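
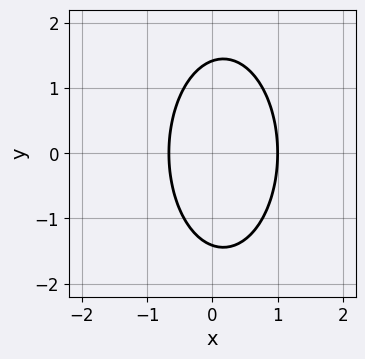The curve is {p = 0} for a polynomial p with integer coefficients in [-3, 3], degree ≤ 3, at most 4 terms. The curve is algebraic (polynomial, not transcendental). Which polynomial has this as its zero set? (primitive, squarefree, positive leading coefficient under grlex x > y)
3*x^2 + y^2 - x - 2

1. Degree: the shape is more complex than any degree-1 curve, so deg p = 2.
2. Symmetries: it's symmetric under y → −y, forcing even powers of y.
3. Reading off the gridlines: it crosses the x-axis at the gridline x = 1.
4. Fitting integer coefficients to these (and the overall shape) gives p.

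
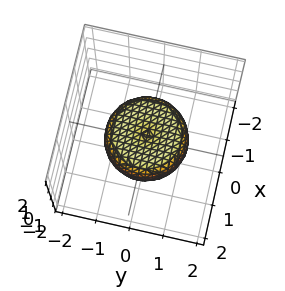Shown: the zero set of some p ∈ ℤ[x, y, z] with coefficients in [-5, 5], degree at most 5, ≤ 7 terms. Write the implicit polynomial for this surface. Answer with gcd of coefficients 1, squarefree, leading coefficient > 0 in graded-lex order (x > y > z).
2*x^4 + 4*x^2*y^2 + 2*y^4 - 2*x^2 - 2*y^2 + 3*z^2 - 1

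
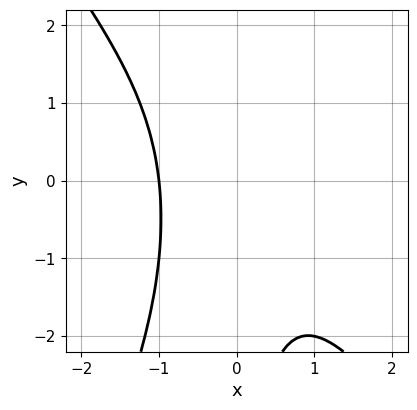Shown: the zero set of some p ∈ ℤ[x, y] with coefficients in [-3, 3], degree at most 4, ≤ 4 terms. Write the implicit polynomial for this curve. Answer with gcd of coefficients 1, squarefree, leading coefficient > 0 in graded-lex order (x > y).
3*x^3 + x^2*y - x*y^2 + 3

First, the degree is 3 — the shape is more complex than any degree-2 curve.
Then, against the integer gridlines: no y-intercept at any integer in the box; it crosses the x-axis at the gridline x = -1.
Finally, putting this together gives p.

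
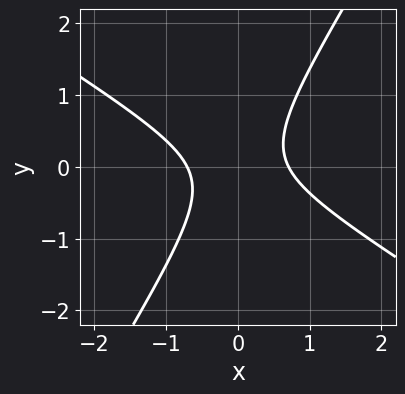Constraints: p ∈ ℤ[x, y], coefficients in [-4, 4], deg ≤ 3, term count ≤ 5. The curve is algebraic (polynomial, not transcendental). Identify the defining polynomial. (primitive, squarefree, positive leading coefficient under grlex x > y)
1. Degree: a generic line meets the curve in up to 2 points, so deg p = 2.
2. From the visible intercepts: no y-intercept at any integer in the box.
3. Solving for integer coefficients yields p as stated.

2*x^2 + 2*x*y - 2*y^2 - 1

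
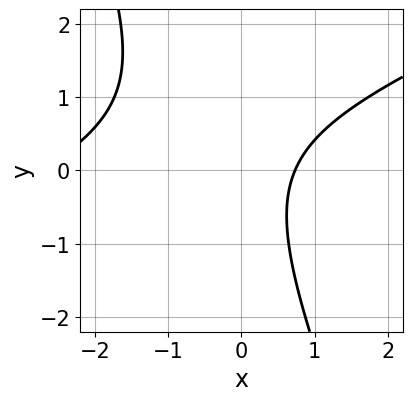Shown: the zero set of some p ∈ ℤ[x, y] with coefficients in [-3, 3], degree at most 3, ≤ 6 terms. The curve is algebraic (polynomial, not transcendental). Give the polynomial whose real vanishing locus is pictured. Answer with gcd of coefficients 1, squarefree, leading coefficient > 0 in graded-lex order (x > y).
First, the degree is 2 — the shape is more complex than any degree-1 curve.
Next, observable constraints: it misses every integer gridline on the y-axis.
Finally, assembling these constraints gives the stated polynomial.

x^2 - 2*x*y - y^2 + 2*x - 2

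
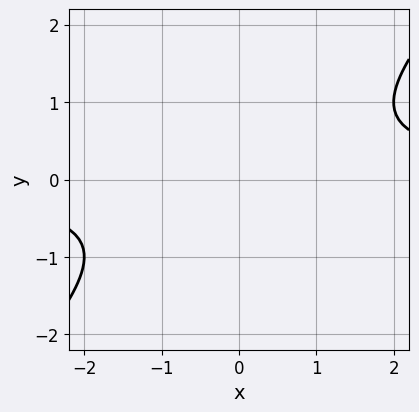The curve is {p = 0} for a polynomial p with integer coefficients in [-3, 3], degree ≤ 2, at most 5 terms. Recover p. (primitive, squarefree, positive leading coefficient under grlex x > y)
(a) Degree: a generic line meets the curve in up to 2 points, so deg p = 2.
(b) Observable constraints: it misses every integer gridline on the x-axis; it misses every integer gridline on the y-axis.
(c) Putting this together gives p.

x*y - y^2 - 1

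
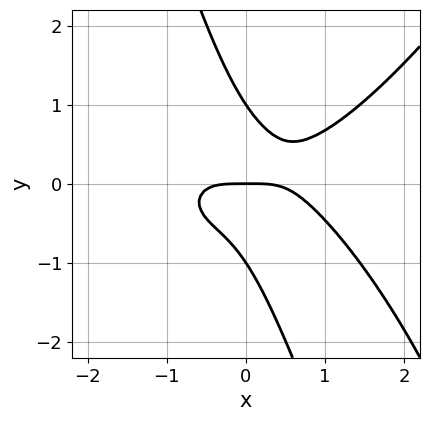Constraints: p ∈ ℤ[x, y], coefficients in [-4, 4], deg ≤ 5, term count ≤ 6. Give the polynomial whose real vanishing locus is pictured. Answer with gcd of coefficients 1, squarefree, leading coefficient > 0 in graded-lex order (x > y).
x^4 - 3*x*y^2 - y^3 + y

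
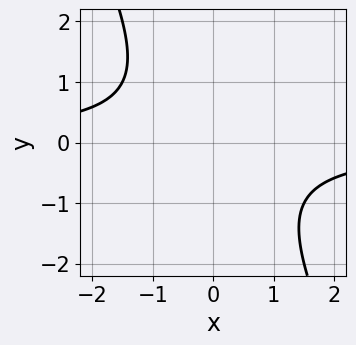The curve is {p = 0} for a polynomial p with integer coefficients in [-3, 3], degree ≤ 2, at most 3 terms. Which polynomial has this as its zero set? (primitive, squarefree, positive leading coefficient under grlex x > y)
First, degree: no degree-1 curve has this shape, so deg p = 2.
Next, reading off the gridlines: no y-intercept at any integer in the box; it misses every integer gridline on the x-axis.
Finally, fitting integer coefficients to these (and the overall shape) gives p.

2*x*y + y^2 + 2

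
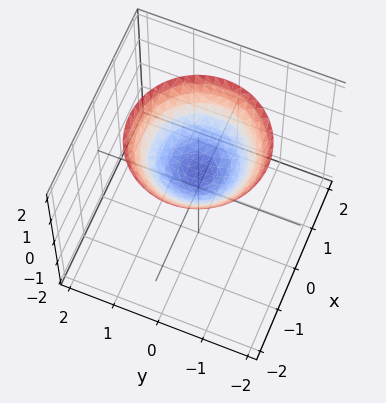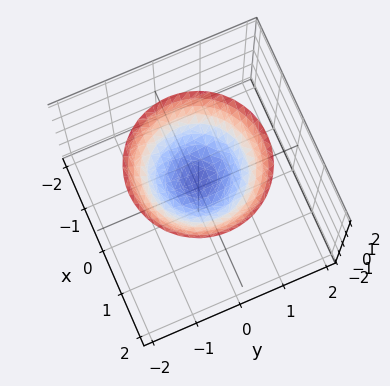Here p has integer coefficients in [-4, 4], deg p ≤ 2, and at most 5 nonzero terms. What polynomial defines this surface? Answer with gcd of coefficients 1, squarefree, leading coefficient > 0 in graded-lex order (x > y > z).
2*x^2 + 2*y^2 - 3*z + 2

deg p = 2.
By symmetry, every cross-section ⟂ z is a circle, so x, y appear only via x² + y².
Observable constraints: a circular section at z = 1 has radius between 0 and 1; the surface avoids every integer x-axis point in the box.
The integer polynomial consistent with all of this is the stated p.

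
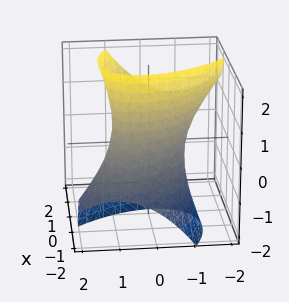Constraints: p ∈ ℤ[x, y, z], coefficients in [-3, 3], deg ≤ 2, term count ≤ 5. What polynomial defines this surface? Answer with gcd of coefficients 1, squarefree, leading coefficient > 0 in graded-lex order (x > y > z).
(a) deg p = 2.
(b) Reading off the gridlines: it misses every integer gridline on the z-axis; the y-axis gridline crossings are at y ∈ {-1, 1}; the x-axis gridline crossings are at x ∈ {-1, 1}.
(c) Solving for integer coefficients yields p as stated.

2*x^2 + 2*x*y - 3*x*z + 2*y^2 - 2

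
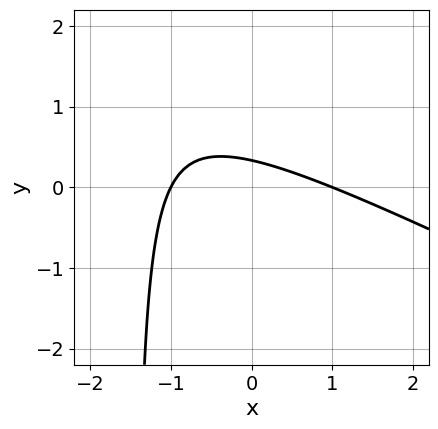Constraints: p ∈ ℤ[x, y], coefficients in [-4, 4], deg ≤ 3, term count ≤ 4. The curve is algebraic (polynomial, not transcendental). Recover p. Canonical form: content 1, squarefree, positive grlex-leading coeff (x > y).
x^2 + 2*x*y + 3*y - 1

Degree: no degree-1 curve has this shape, so deg p = 2.
Checking where it meets the axes: among the integer gridlines, it crosses the x-axis at x ∈ {-1, 1}.
Together with the visible shape, these determine p as stated.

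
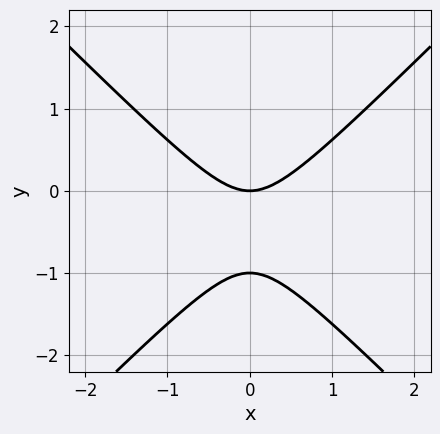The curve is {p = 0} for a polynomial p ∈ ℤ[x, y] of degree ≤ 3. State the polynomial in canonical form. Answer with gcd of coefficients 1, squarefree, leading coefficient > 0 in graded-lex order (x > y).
First, the degree is 2 — the shape is more complex than any degree-1 curve.
Then, symmetries: the x ↦ −x reflection is a symmetry, so x appears only in even powers.
Next, from the axis intercepts and sections: among the integer gridlines, it crosses the y-axis at y ∈ {-1, 0}; one x-axis crossing is at x = 0.
Finally, these observations pin down the coefficients.

x^2 - y^2 - y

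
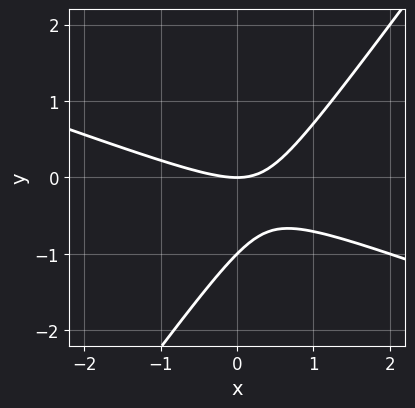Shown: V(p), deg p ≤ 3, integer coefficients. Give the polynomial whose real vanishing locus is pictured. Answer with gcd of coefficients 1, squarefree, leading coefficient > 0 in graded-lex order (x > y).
1. Degree: no degree-1 curve has this shape, so deg p = 2.
2. Checking where it meets the axes: the y-axis gridline crossings are at y ∈ {-1, 0}; it crosses the x-axis at the gridline x = 0.
3. Putting this together gives p.

x^2 + 2*x*y - 2*y^2 - 2*y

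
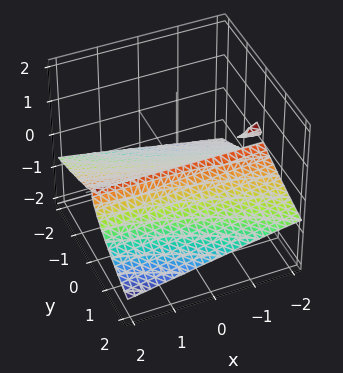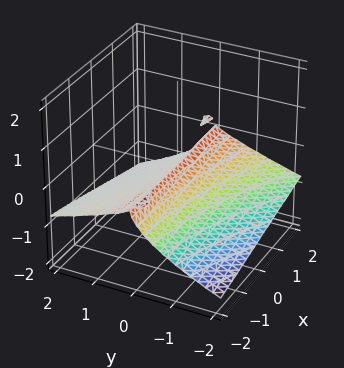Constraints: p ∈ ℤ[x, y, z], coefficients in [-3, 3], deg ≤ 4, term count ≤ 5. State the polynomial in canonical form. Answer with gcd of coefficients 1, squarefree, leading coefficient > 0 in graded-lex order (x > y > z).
The picture has 2 separate pieces. Treating them together as one polynomial.
The degree is 3 — no degree-2 surface has this shape.
From the visible intercepts: the visible x-axis segment lies entirely on the surface; it meets the z-axis at z = 0 (among the integer gridlines); one y-axis crossing is at y = 0.
Solving for integer coefficients yields p as stated.

x*y*z - 3*z^3 - y^2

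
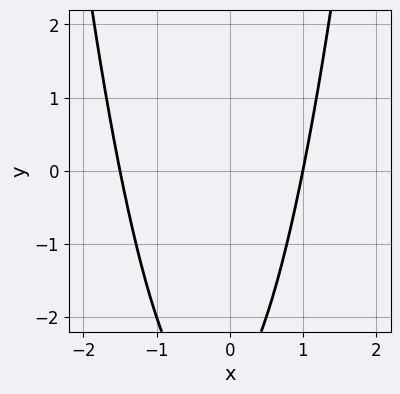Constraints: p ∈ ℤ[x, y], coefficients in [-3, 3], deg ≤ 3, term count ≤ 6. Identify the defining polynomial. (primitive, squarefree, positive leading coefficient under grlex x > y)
2*x^2 + x - y - 3

(a) Degree: no degree-1 curve has this shape, so deg p = 2.
(b) Reading off the gridlines: the curve avoids every integer y-axis point in the box; it meets the x-axis at x = 1 (among the integer gridlines).
(c) Fitting integer coefficients to these (and the overall shape) gives p.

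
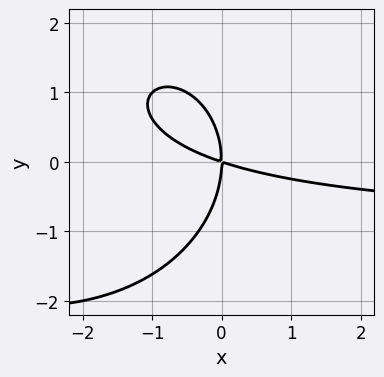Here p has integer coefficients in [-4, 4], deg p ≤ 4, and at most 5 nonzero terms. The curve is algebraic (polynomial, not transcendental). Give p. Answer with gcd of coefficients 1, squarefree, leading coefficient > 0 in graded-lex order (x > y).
x^2*y + y^3 + x^2 + 3*x*y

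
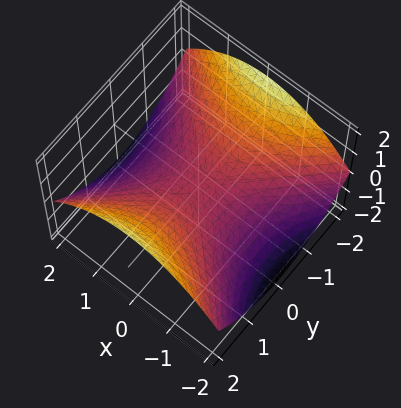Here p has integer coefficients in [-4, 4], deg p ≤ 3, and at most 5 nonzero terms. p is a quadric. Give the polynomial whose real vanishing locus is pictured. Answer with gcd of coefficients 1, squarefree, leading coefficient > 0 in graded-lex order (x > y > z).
x^2 - y^2 + 3*z

The degree is 2 — a saddle surface; a quadric.
Symmetries: it's symmetric under x → −x, forcing even powers of x; mirror symmetry y ↦ −y ⇒ only even powers of y.
From the axis intercepts and sections: it crosses the y-axis at the gridline y = 0; one x-axis crossing is at x = 0; it crosses the z-axis at the gridline z = 0.
The integer polynomial consistent with all of this is the stated p.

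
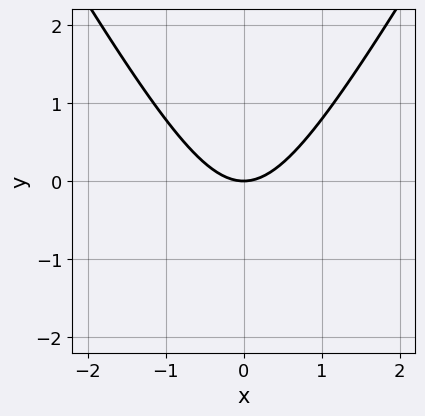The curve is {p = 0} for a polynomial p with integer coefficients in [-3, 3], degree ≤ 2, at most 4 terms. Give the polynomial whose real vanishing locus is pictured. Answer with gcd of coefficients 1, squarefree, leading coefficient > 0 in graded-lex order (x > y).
(a) deg p = 2. The shape is more complex than any degree-1 curve.
(b) Symmetries: the x ↦ −x reflection is a symmetry, so x appears only in even powers.
(c) From the visible intercepts: one y-axis crossing is at y = 0; it meets the x-axis at x = 0 (among the integer gridlines).
(d) The integer polynomial consistent with all of this is the stated p.

3*x^2 - y^2 - 3*y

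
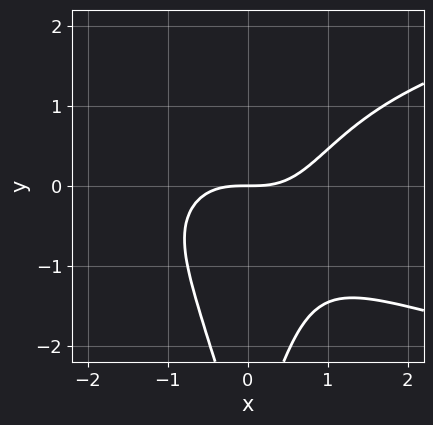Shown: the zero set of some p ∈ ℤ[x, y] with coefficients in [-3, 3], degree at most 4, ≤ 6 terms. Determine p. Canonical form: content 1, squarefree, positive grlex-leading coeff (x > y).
First, deg p = 4. No degree-3 curve has this shape.
Next, checking where it meets the axes: it meets the x-axis at x = 0 (among the integer gridlines); one y-axis crossing is at y = 0.
Finally, fitting integer coefficients to these (and the overall shape) gives p.

2*x^2*y^2 - 2*x^3 + y^2 + 3*y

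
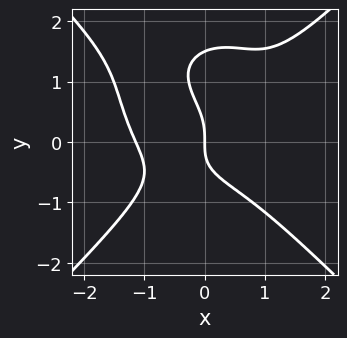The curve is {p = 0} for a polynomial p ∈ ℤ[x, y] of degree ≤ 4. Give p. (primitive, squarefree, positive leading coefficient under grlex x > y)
2*x^4 - 2*y^4 - 3*x^2*y + 3*y^3 + 3*x

(a) deg p = 4. The shape is more complex than any degree-3 curve.
(b) Checking where it meets the axes: it meets the x-axis at x = 0 (among the integer gridlines); it meets the y-axis at y = 0 (among the integer gridlines).
(c) Putting this together gives p.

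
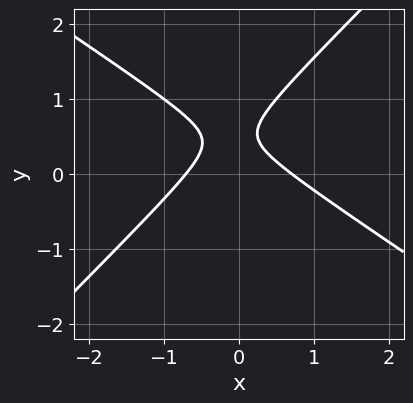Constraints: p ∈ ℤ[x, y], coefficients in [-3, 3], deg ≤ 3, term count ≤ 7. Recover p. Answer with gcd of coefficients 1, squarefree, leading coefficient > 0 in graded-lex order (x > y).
2*x^2 + x*y - 3*y^2 + 3*y - 1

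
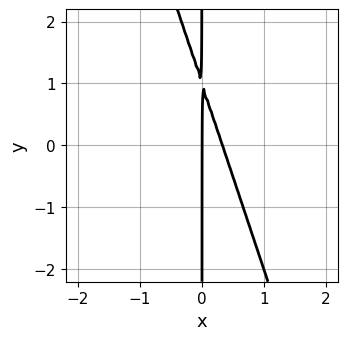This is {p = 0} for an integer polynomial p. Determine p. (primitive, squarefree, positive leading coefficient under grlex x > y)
deg p = 2.
Observable constraints: it meets the x-axis at x = 0 (among the integer gridlines); the visible y-axis segment lies entirely on the curve.
Fitting integer coefficients to these (and the overall shape) gives p.

3*x^2 + x*y - x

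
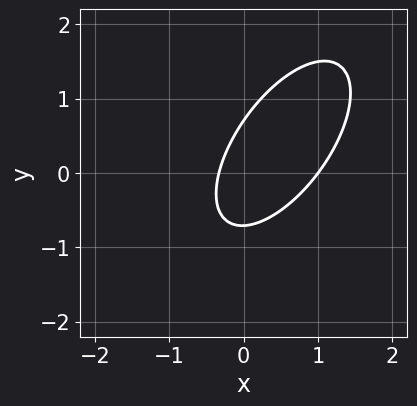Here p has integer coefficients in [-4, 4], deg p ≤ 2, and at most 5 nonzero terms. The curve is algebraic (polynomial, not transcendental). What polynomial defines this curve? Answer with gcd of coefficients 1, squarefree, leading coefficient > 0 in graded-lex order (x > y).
3*x^2 - 3*x*y + 2*y^2 - 2*x - 1

First, the degree is 2 — a generic line meets the curve in up to 2 points.
Then, observable constraints: it meets the x-axis at x = 1 (among the integer gridlines).
Finally, matching integer coefficients to the picture gives p.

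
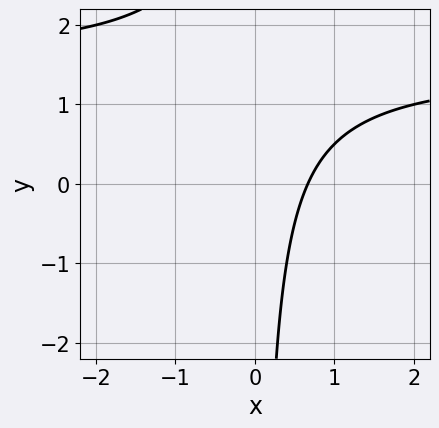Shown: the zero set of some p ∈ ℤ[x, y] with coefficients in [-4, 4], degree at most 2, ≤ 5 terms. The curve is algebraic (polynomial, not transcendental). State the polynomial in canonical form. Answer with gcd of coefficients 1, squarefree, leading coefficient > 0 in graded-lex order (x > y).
1. Degree: a generic line meets the curve in up to 2 points, so deg p = 2.
2. From the axis intercepts and sections: it misses every integer gridline on the y-axis.
3. Fitting integer coefficients to these (and the overall shape) gives p.

2*x*y - 3*x + 2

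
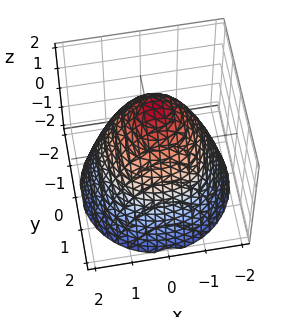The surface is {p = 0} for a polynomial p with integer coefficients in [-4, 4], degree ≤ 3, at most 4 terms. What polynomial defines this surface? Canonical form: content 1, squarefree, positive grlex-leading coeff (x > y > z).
First, deg p = 2. A generic line meets the surface in up to 2 points.
Then, by symmetry, the z-axis is an axis of rotation, so x and y enter only as x² + y².
Then, observable constraints: a circular section at z = 0 has radius between 1 and 2; it crosses the z-axis at the gridline z = 2.
Finally, together with the visible shape, these determine p as stated.

x^2 + y^2 + z - 2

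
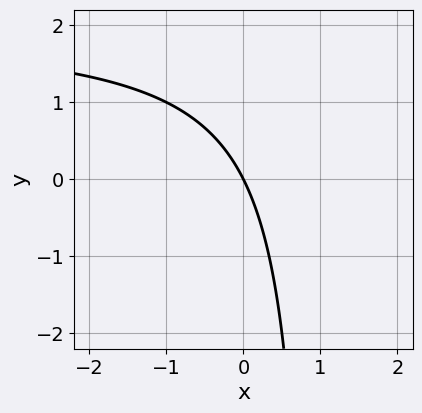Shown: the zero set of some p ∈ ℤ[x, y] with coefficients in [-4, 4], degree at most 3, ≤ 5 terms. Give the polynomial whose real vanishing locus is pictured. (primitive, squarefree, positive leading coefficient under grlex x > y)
The degree is 2 — no degree-1 curve has this shape.
Observable constraints: it meets the y-axis at y = 0 (among the integer gridlines); it meets the x-axis at x = 0 (among the integer gridlines).
Solving for integer coefficients yields p as stated.

x*y - 2*x - y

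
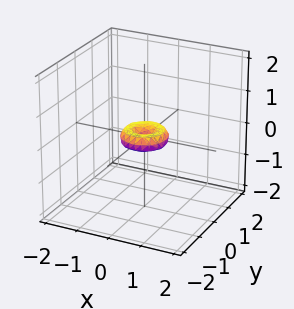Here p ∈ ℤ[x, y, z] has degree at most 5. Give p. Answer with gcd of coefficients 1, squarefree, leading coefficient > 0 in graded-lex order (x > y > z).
2*x^4 + 4*x^2*y^2 + 2*y^4 - x^2 - y^2 + 2*z^2

(a) Degree: a generic line meets the surface in up to 4 points, so deg p = 4.
(b) Symmetries: every cross-section ⟂ z is a circle, so x, y appear only via x² + y².
(c) Observable constraints: it crosses the x-axis at the gridline x = 0; it crosses the y-axis at the gridline y = 0; it crosses the z-axis at the gridline z = 0.
(d) Assembling these constraints gives the stated polynomial.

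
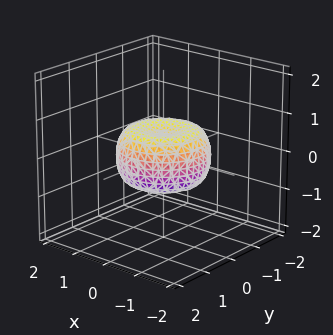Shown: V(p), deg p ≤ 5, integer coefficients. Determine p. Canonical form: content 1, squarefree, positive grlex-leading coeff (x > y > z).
2*x^4 + 4*x^2*y^2 + 2*y^4 - 2*x^2 - 2*y^2 + 3*z^2 - 1

First, the degree is 4 — the shape is more complex than any degree-3 surface.
Then, symmetries: rotational symmetry about the z-axis ⇒ p depends on x, y only through x² + y².
Then, observable constraints: a circular section at z = 0 has radius between 1 and 2.
Finally, putting this together gives p.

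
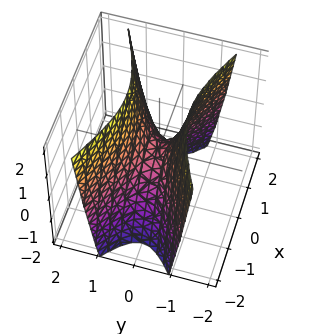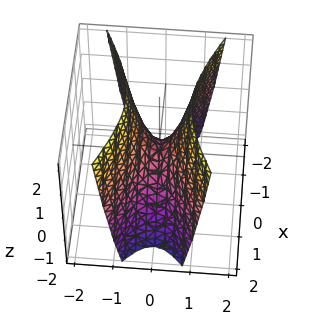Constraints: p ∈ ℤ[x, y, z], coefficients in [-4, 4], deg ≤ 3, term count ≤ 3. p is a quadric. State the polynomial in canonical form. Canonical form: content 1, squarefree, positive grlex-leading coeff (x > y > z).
x^2 - 3*y^2 + z

(a) The degree is 2 — a saddle surface; a quadric.
(b) Symmetries: mirror symmetry y ↦ −y ⇒ only even powers of y; mirror symmetry x ↦ −x ⇒ only even powers of x.
(c) Checking where it meets the axes: it crosses the x-axis at the gridline x = 0; it crosses the y-axis at the gridline y = 0; one z-axis crossing is at z = 0.
(d) Fitting integer coefficients to these (and the overall shape) gives p.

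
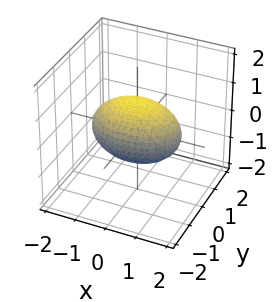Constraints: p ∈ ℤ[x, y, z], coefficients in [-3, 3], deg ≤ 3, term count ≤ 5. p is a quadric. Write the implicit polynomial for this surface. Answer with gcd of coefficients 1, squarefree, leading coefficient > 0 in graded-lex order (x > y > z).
Degree: bounded and convex; a quadric, so deg p = 2.
Symmetries: the y ↦ −y reflection is a symmetry, so y appears only in even powers; the z ↦ −z reflection is a symmetry, so z appears only in even powers; mirror symmetry x ↦ −x ⇒ only even powers of x.
Reading off the gridlines: the z-axis gridline crossings are at z ∈ {-1, 1}; among the integer gridlines, it crosses the y-axis at y ∈ {-1, 1}.
Together with the visible shape, these determine p as stated.

x^2 + 2*y^2 + 2*z^2 - 2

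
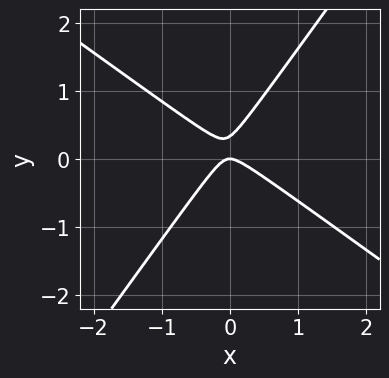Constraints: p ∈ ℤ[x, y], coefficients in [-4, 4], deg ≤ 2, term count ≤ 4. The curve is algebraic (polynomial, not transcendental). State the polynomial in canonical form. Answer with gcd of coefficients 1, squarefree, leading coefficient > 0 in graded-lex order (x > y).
(a) Degree: no degree-1 curve has this shape, so deg p = 2.
(b) Reading off the gridlines: it meets the x-axis at x = 0 (among the integer gridlines); one y-axis crossing is at y = 0.
(c) These observations pin down the coefficients.

3*x^2 + 2*x*y - 3*y^2 + y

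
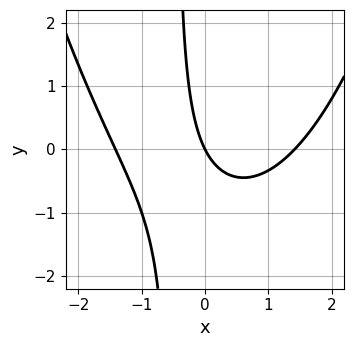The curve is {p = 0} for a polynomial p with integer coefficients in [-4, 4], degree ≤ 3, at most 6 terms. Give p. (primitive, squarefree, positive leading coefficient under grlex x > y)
1. Degree: the shape is more complex than any degree-2 curve, so deg p = 3.
2. From the axis intercepts and sections: it crosses the y-axis at the gridline y = 0; one x-axis crossing is at x = 0.
3. Fitting integer coefficients to these (and the overall shape) gives p.

x^3 - 2*x*y - 2*x - y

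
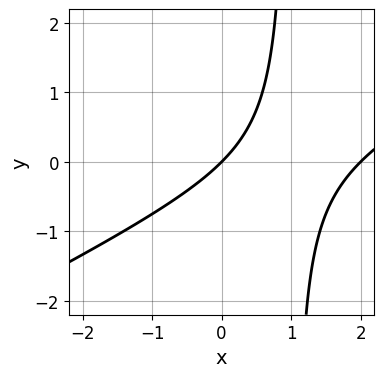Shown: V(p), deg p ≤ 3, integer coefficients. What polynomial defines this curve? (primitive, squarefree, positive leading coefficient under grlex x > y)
(a) deg p = 2.
(b) Against the integer gridlines: it crosses the y-axis at the gridline y = 0; the x-axis gridline crossings are at x ∈ {0, 2}.
(c) Together with the visible shape, these determine p as stated.

x^2 - 2*x*y - 2*x + 2*y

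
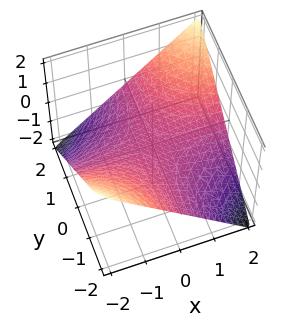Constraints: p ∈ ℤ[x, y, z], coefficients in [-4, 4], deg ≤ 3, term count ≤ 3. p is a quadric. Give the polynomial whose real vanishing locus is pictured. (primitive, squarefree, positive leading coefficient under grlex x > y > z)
x*y - 2*z

(a) Degree: a saddle surface; a quadric, so deg p = 2.
(b) Observable constraints: every point of the y-axis in the box is on the surface; every point of the x-axis in the box is on the surface; it meets the z-axis at z = 0 (among the integer gridlines).
(c) Putting this together gives p.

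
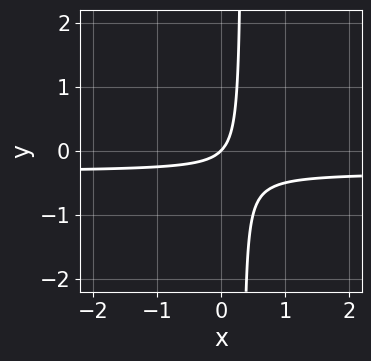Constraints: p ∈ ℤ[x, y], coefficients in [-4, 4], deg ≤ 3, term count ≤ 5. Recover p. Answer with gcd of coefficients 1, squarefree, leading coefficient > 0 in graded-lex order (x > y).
3*x*y + x - y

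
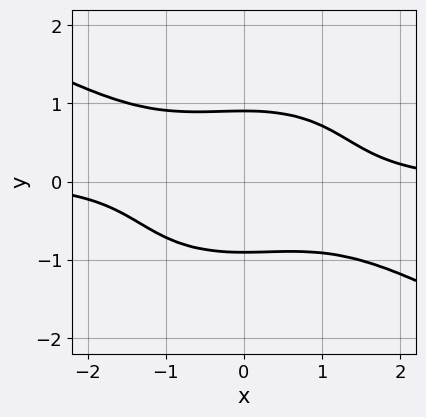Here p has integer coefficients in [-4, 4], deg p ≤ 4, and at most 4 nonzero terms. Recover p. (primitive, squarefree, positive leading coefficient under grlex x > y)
x^3*y + x^2*y^2 + 3*y^4 - 2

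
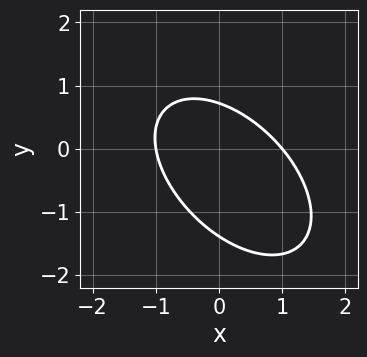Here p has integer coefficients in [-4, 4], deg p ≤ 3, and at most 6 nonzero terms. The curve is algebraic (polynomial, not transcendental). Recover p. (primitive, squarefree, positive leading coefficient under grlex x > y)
3*x^2 + 3*x*y + 3*y^2 + 2*y - 3

deg p = 2. A generic line meets the curve in up to 2 points.
From the visible intercepts: the x-axis gridline crossings are at x ∈ {-1, 1}.
Putting this together gives p.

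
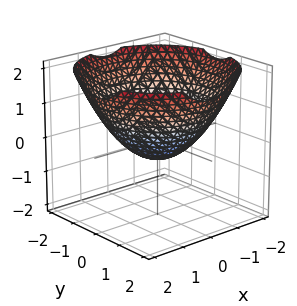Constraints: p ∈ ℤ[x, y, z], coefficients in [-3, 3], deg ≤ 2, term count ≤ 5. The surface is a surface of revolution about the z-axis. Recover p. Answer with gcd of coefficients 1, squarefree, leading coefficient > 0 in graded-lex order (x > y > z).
x^2 + y^2 - 2*z - 1

1. deg p = 2. A generic line meets the surface in up to 2 points.
2. Symmetry: every cross-section ⟂ z is a circle, so x, y appear only via x² + y².
3. From the visible intercepts: the x-axis gridline crossings are at x ∈ {-1, 1}; a circular section at z = 1 has radius between 1 and 2; among the integer gridlines, it crosses the y-axis at y ∈ {-1, 1}.
4. These observations pin down the coefficients.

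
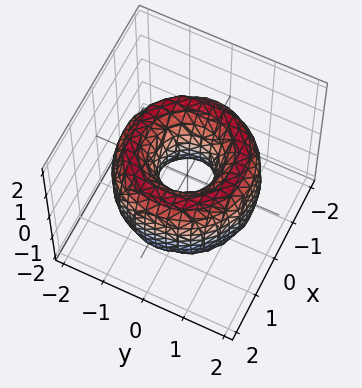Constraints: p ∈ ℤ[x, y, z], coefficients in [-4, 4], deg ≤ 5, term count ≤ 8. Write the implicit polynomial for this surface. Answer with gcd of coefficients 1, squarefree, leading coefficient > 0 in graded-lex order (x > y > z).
x^4 + 2*x^2*y^2 + y^4 - 3*x^2 - 3*y^2 + z^2 + 1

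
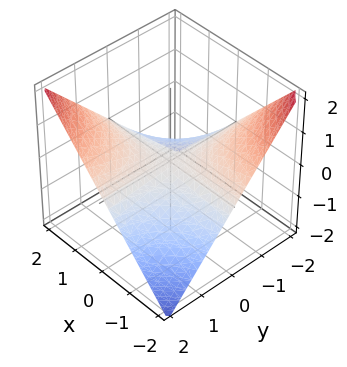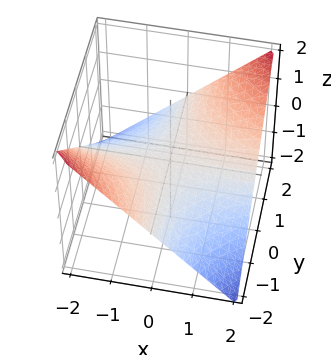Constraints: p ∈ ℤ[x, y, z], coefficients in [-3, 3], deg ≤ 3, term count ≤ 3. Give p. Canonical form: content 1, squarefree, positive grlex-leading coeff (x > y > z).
Degree: a saddle surface; a quadric, so deg p = 2.
Observable constraints: it meets the z-axis at z = 0 (among the integer gridlines); every point of the y-axis in the box is on the surface.
Matching integer coefficients to the picture gives p.

x*y - 2*z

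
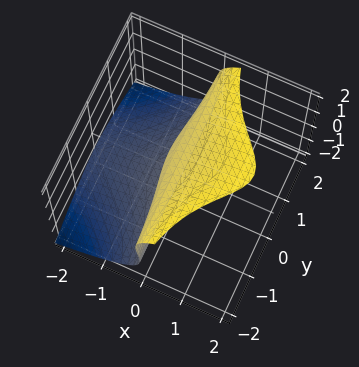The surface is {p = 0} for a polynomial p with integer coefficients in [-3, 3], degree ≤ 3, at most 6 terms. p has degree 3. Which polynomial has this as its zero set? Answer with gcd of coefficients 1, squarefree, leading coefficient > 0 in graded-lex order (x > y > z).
First, degree: the shape is more complex than any degree-2 surface, so deg p = 3.
Then, from the axis intercepts and sections: it crosses the z-axis at the gridline z = 0; it crosses the x-axis at the gridline x = 0.
Finally, putting this together gives p. Check: (0, 2, 0) on the y-axis lies on the surface, and p(0, 2, 0) = 0. ✓

2*x*y^2 - 2*z^3 + 3*z^2 + 3*x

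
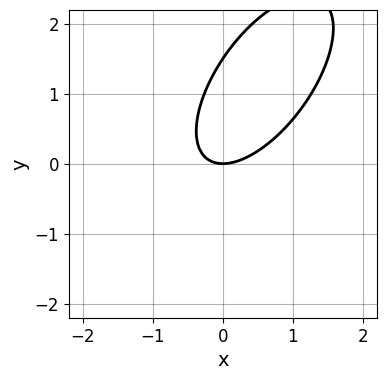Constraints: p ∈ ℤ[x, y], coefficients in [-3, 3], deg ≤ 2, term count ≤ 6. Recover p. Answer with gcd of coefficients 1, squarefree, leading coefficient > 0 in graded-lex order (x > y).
3*x^2 - 3*x*y + 2*y^2 - 3*y

First, deg p = 2.
Then, against the integer gridlines: it crosses the y-axis at the gridline y = 0; it meets the x-axis at x = 0 (among the integer gridlines).
Finally, the integer polynomial consistent with all of this is the stated p.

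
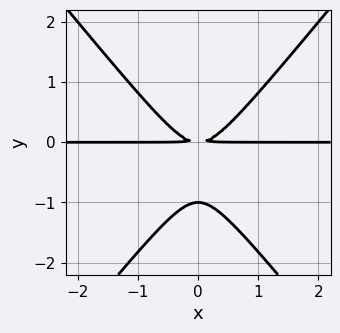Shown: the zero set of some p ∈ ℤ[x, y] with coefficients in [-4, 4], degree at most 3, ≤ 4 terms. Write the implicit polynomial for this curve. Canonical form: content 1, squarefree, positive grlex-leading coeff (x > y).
3*x^2*y - 2*y^3 - 2*y^2

1. The degree is 3 — a generic line meets the curve in up to 3 points.
2. Symmetries: mirror symmetry x ↦ −x ⇒ only even powers of x.
3. From the axis intercepts and sections: one y-axis crossing is at y = -1; every point of the x-axis in the box is on the curve.
4. Together with the visible shape, these determine p as stated.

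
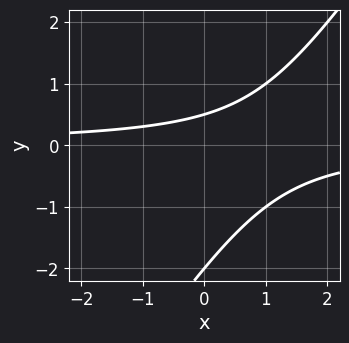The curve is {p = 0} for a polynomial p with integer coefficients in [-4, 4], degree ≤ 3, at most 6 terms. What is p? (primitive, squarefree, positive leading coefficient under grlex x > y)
(a) deg p = 2.
(b) Against the integer gridlines: it misses every integer gridline on the x-axis; one y-axis crossing is at y = -2.
(c) Assembling these constraints gives the stated polynomial.

3*x*y - 2*y^2 - 3*y + 2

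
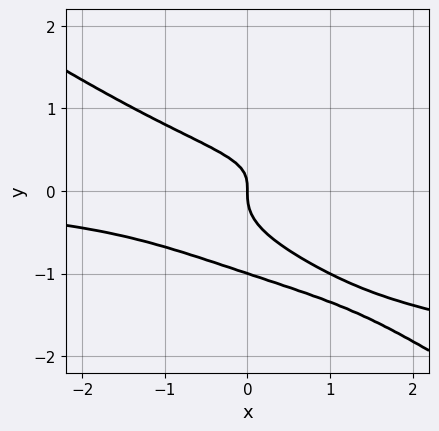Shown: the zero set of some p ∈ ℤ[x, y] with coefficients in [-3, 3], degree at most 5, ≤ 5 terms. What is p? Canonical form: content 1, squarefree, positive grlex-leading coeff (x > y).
2*x*y^3 + 3*y^4 - x^2*y + 3*y^3 + x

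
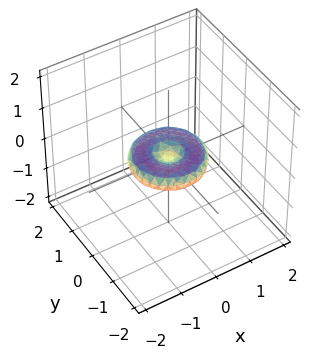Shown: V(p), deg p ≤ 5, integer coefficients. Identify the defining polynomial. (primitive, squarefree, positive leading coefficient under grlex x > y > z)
x^4 + 2*x^2*y^2 + y^4 - x^2 - y^2 + 3*z^2

(a) The degree is 4 — a generic line meets the surface in up to 4 points.
(b) By symmetry, the z-axis is an axis of rotation, so x and y enter only as x² + y².
(c) Checking where it meets the axes: a circular section at z = 0 has radius exactly 1; it crosses the z-axis at the gridline z = 0; the y-axis gridline crossings are at y ∈ {-1, 0, 1}; among the integer gridlines, it crosses the x-axis at x ∈ {-1, 0, 1}.
(d) Putting this together gives p.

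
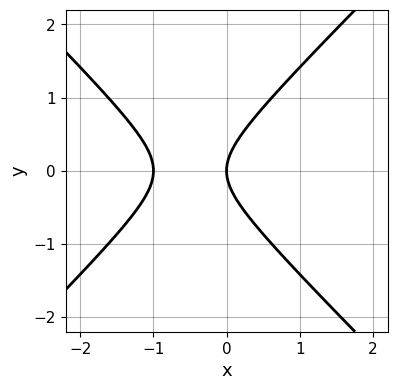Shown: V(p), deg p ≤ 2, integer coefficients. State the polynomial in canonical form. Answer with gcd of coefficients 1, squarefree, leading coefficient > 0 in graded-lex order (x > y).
x^2 - y^2 + x

(a) Degree: a generic line meets the curve in up to 2 points, so deg p = 2.
(b) Symmetries: it's symmetric under y → −y, forcing even powers of y.
(c) Against the integer gridlines: the x-axis gridline crossings are at x ∈ {-1, 0}; it meets the y-axis at y = 0 (among the integer gridlines).
(d) Matching integer coefficients to the picture gives p.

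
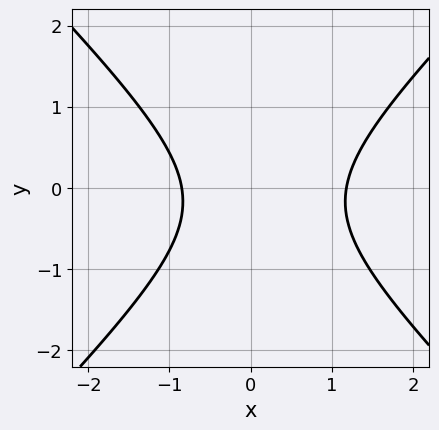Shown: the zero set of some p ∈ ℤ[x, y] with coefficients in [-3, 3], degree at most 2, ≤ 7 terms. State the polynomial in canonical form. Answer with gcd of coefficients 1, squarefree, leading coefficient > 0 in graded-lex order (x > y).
1. Degree: the shape is more complex than any degree-1 curve, so deg p = 2.
2. From the axis intercepts and sections: no y-intercept at any integer in the box.
3. Assembling these constraints gives the stated polynomial.

3*x^2 - 3*y^2 - x - y - 3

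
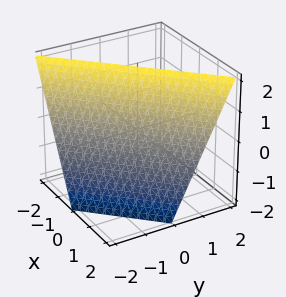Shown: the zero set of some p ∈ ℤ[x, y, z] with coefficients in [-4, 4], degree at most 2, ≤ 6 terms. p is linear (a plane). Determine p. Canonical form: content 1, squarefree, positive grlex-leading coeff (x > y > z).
(a) The degree is 1 — every cross-section is a straight line — this is a plane.
(b) From the axis intercepts and sections: it meets the y-axis at y = -1 (among the integer gridlines); it crosses the x-axis at the gridline x = 1; it meets the z-axis at z = 2 (among the integer gridlines).
(c) The integer polynomial consistent with all of this is the stated p.

2*x - 2*y + z - 2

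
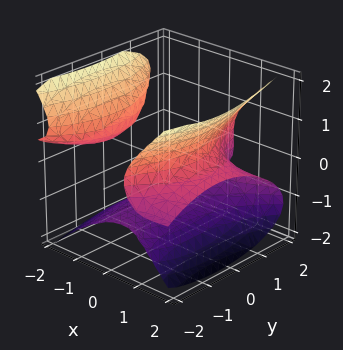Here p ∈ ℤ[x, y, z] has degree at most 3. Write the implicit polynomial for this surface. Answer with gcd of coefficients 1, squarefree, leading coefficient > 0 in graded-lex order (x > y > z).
3*x^2*z + x*y^2 - 3*z^3 + x*y - 2

1. I count 2 distinct pieces. Treating them together as one polynomial.
2. The degree is 3 — a generic line meets the surface in up to 3 points.
3. Observable constraints: the surface avoids every integer x-axis point in the box; no y-intercept at any integer in the box.
4. Fitting integer coefficients to these (and the overall shape) gives p.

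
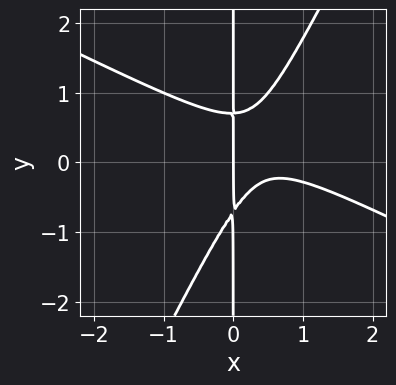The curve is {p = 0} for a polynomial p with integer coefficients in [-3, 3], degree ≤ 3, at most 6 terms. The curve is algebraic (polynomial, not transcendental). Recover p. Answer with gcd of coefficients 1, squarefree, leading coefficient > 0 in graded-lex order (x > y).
2*x^3 + 3*x^2*y - 2*x*y^2 - 2*x^2 + x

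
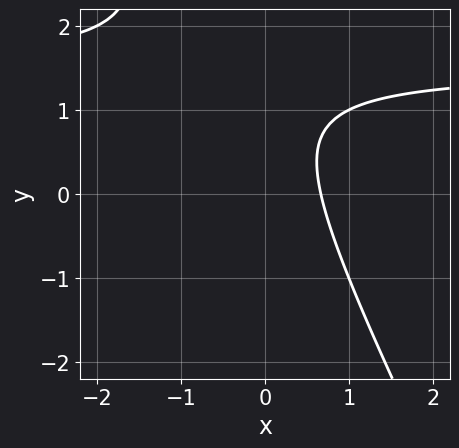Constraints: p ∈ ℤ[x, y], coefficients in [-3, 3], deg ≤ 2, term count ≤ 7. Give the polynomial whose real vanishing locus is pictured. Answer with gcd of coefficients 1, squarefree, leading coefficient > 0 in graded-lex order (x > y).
1. Degree: no degree-1 curve has this shape, so deg p = 2.
2. From the visible intercepts: it misses every integer gridline on the y-axis.
3. Assembling these constraints gives the stated polynomial.

2*x*y + y^2 - 3*x - 2*y + 2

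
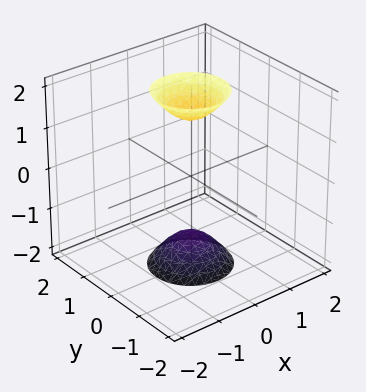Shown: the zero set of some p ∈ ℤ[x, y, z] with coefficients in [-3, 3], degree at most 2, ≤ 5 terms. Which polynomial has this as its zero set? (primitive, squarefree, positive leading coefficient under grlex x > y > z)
1. There are 2 components. They look like related sheets of one shape, so recover p as a whole.
2. The degree is 2 — no degree-1 surface has this shape.
3. Symmetries: rotational symmetry about the z-axis ⇒ p depends on x, y only through x² + y².
4. From the visible intercepts: a circular section at z = 2 has radius between 0 and 1; it misses every integer gridline on the x-axis; the surface avoids every integer y-axis point in the box.
5. Solving for integer coefficients yields p as stated.

3*x^2 + 3*y^2 - z^2 + 2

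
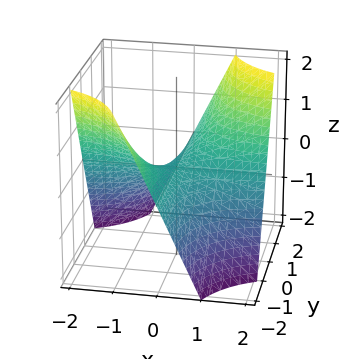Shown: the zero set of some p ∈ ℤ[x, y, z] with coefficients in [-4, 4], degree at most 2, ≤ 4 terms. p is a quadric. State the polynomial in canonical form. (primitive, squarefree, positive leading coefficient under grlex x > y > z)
x*y - z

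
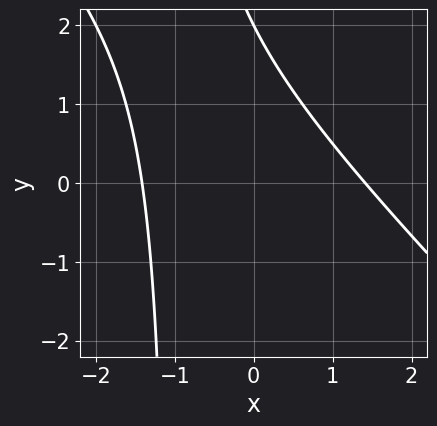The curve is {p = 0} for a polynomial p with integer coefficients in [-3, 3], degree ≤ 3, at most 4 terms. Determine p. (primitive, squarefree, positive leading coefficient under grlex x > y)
Degree: the shape is more complex than any degree-1 curve, so deg p = 2.
Against the integer gridlines: one y-axis crossing is at y = 2.
Putting this together gives p.

x^2 + x*y + y - 2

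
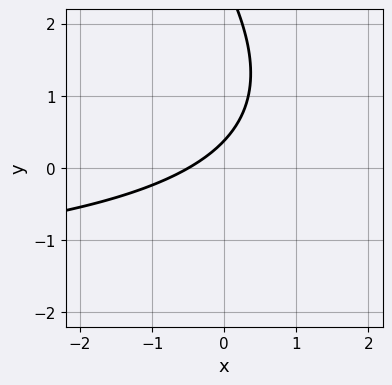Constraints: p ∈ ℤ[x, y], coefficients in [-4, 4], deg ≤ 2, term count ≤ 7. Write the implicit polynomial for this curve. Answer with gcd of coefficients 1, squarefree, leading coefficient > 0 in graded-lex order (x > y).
1. deg p = 2. No degree-1 curve has this shape.
2. Solving for integer coefficients yields p as stated.

x*y + y^2 + 2*x - 3*y + 1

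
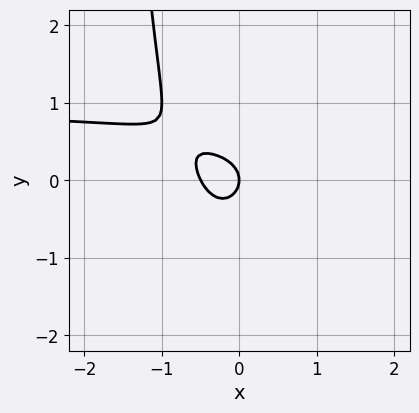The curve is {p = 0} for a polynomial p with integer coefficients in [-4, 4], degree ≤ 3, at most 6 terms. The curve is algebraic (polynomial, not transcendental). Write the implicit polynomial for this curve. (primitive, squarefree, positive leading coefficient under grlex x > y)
2*x^2*y - x*y^2 - 2*x^2 - 2*y^2 - x

First, the degree is 3 — the shape is more complex than any degree-2 curve.
Then, from the axis intercepts and sections: one x-axis crossing is at x = 0; it crosses the y-axis at the gridline y = 0.
Finally, putting this together gives p.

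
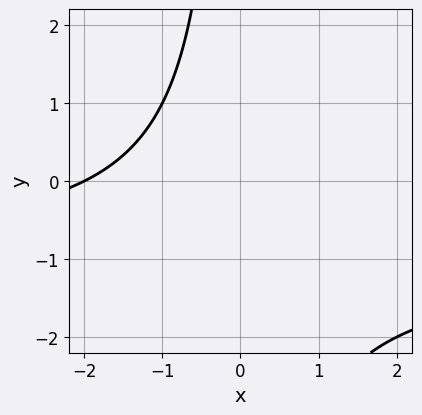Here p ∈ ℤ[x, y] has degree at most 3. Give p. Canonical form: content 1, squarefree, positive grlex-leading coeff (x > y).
deg p = 2. A generic line meets the curve in up to 2 points.
Checking where it meets the axes: one x-axis crossing is at x = -2; the curve avoids every integer y-axis point in the box.
The integer polynomial consistent with all of this is the stated p.

x*y + x + 2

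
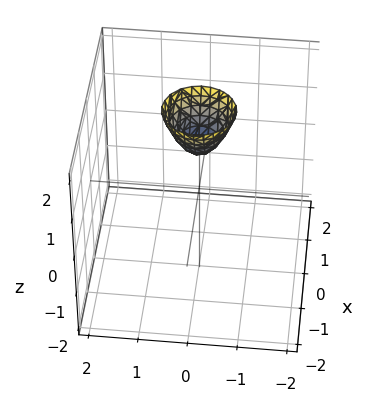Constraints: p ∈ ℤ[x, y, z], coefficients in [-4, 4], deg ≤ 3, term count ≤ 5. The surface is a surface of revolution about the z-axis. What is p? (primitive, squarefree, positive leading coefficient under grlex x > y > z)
1. The degree is 2 — no degree-1 surface has this shape.
2. Symmetries: the surface is invariant under rotation about z: p = q(x² + y², z).
3. From the visible intercepts: the surface avoids every integer x-axis point in the box; it misses every integer gridline on the y-axis; one z-axis crossing is at z = 1; a circular section at z = 2 has radius between 0 and 1.
4. Solving for integer coefficients yields p as stated.

2*x^2 + 2*y^2 - z + 1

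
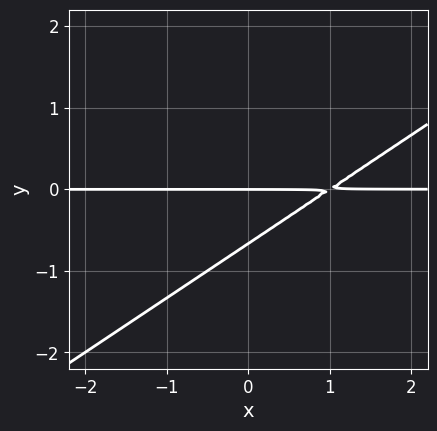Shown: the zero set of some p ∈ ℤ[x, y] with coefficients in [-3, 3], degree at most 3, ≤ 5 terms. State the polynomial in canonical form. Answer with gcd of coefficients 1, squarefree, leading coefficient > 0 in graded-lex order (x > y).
(a) deg p = 2. The shape is more complex than any degree-1 curve.
(b) Observable constraints: the visible x-axis segment lies entirely on the curve; it crosses the y-axis at the gridline y = 0.
(c) These observations pin down the coefficients.

2*x*y - 3*y^2 - 2*y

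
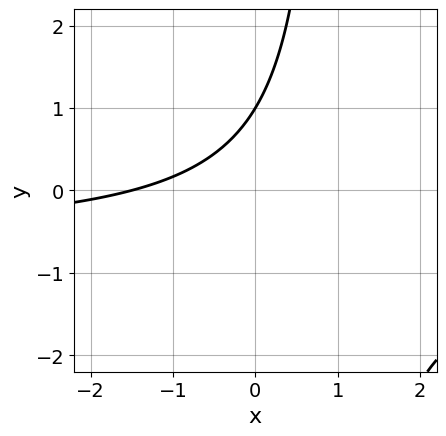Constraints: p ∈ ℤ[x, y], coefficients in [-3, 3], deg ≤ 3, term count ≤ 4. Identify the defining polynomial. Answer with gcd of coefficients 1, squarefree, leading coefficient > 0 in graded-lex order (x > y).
3*x*y + 2*x - 3*y + 3

(a) deg p = 2.
(b) From the visible intercepts: it crosses the y-axis at the gridline y = 1.
(c) Together with the visible shape, these determine p as stated.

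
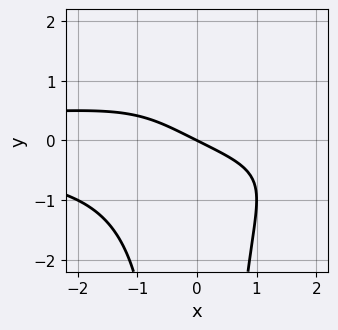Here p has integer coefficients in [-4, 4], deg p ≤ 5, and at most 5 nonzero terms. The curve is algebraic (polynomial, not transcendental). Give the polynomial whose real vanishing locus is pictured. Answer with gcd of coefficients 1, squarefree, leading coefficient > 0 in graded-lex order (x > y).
(a) Degree: no degree-3 curve has this shape, so deg p = 4.
(b) From the visible intercepts: it crosses the x-axis at the gridline x = 0; it meets the y-axis at y = 0 (among the integer gridlines).
(c) Together with the visible shape, these determine p as stated.

x^2*y^2 + x + 2*y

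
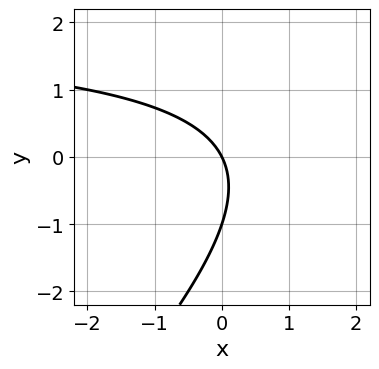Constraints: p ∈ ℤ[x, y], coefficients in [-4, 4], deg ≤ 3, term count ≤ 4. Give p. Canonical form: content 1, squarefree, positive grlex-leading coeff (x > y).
x*y - y^2 - 2*x - y

First, deg p = 2.
Then, from the visible intercepts: among the integer gridlines, it crosses the y-axis at y ∈ {-1, 0}; it meets the x-axis at x = 0 (among the integer gridlines).
Finally, the integer polynomial consistent with all of this is the stated p.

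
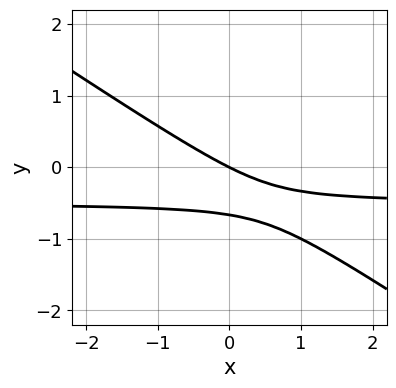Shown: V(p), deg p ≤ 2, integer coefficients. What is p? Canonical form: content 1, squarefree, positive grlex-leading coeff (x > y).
2*x*y + 3*y^2 + x + 2*y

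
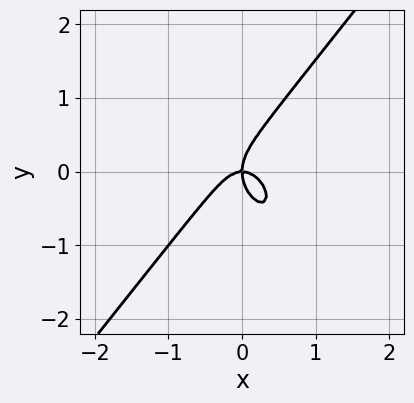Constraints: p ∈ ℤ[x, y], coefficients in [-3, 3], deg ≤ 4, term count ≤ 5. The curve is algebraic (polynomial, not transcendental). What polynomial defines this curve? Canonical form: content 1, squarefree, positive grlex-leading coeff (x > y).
2*x^3 - y^3 + x*y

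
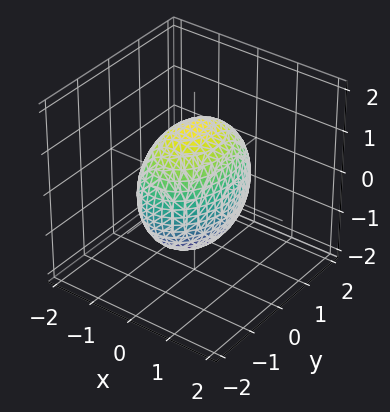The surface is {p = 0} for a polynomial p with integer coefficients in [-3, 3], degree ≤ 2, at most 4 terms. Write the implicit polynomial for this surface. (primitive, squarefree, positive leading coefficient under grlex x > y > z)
2*x^2 + y^2 + z^2 - 2

Degree: a closed, bounded, convex surface; a quadric, so deg p = 2.
Symmetries: the x ↦ −x reflection is a symmetry, so x appears only in even powers; it's symmetric under z → −z, forcing even powers of z; it's symmetric under y → −y, forcing even powers of y.
From the visible intercepts: the x-axis gridline crossings are at x ∈ {-1, 1}.
Together with the visible shape, these determine p as stated.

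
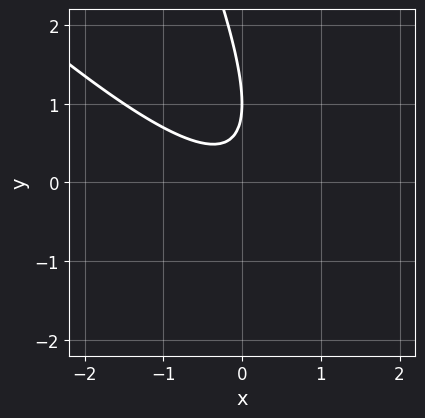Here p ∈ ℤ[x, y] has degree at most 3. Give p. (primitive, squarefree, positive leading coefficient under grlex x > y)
(a) The degree is 2 — no degree-1 curve has this shape.
(b) From the axis intercepts and sections: the curve avoids every integer x-axis point in the box; it crosses the y-axis at the gridline y = 1.
(c) The integer polynomial consistent with all of this is the stated p.

2*x^2 + 3*x*y + y^2 - 2*y + 1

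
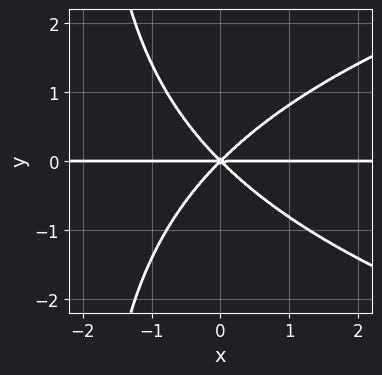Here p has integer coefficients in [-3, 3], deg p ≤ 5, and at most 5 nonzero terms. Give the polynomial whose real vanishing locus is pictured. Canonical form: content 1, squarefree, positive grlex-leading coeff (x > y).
x*y^3 - 2*x^2*y + 2*y^3

(a) deg p = 4. No degree-3 curve has this shape.
(b) From the visible intercepts: it meets the y-axis at y = 0 (among the integer gridlines); every point of the x-axis in the box is on the curve.
(c) Fitting integer coefficients to these (and the overall shape) gives p.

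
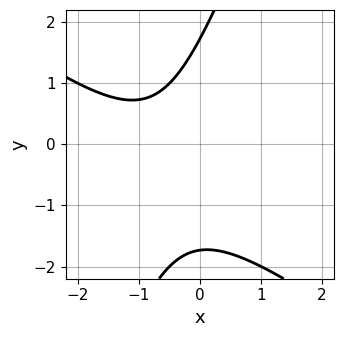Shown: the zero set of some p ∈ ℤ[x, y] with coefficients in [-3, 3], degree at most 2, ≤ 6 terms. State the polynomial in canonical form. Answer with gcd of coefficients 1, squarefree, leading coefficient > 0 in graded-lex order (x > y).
2*x^2 + 2*x*y - y^2 + 3*x + 3

(a) deg p = 2.
(b) Observable constraints: no x-intercept at any integer in the box.
(c) Together with the visible shape, these determine p as stated.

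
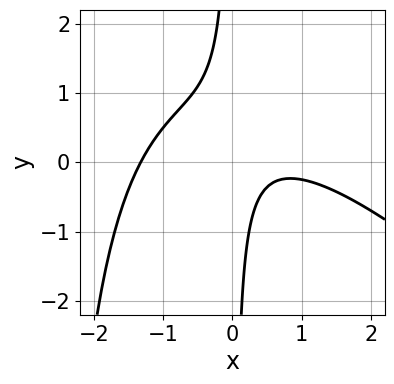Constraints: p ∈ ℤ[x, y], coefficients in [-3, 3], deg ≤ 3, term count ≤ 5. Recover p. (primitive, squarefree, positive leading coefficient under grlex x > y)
x^3 + x^2*y + 3*x*y - x + 1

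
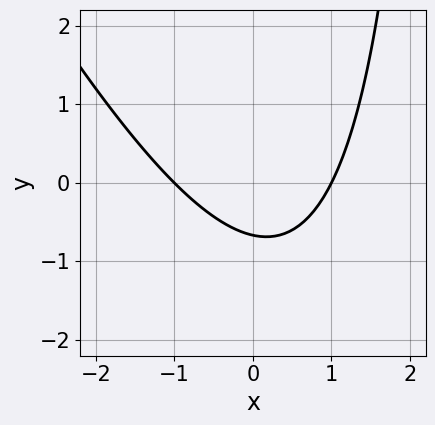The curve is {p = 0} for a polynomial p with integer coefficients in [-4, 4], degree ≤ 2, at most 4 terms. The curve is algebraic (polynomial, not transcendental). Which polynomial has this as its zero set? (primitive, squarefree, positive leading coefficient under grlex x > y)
2*x^2 + x*y - 3*y - 2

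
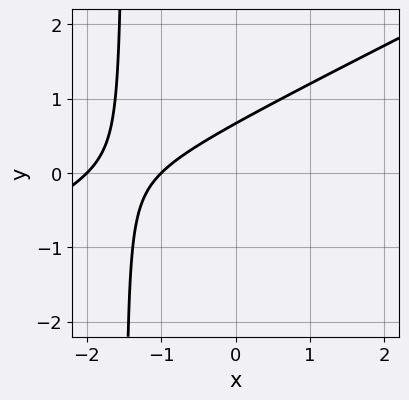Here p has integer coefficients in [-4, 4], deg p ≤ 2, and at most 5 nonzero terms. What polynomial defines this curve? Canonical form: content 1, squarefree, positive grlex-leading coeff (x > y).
x^2 - 2*x*y + 3*x - 3*y + 2

deg p = 2. A generic line meets the curve in up to 2 points.
Observable constraints: the x-axis gridline crossings are at x ∈ {-2, -1}.
Fitting integer coefficients to these (and the overall shape) gives p.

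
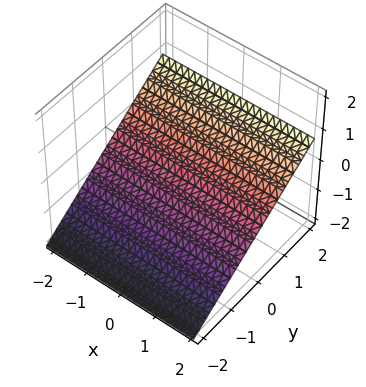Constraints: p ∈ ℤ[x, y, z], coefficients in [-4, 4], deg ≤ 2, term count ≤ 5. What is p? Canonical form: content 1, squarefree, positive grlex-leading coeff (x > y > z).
deg p = 1. Every cross-section is a straight line — this is a plane.
From the visible intercepts: no x-intercept at any integer in the box; one y-axis crossing is at y = 1.
Assembling these constraints gives the stated polynomial.

2*y - 3*z - 2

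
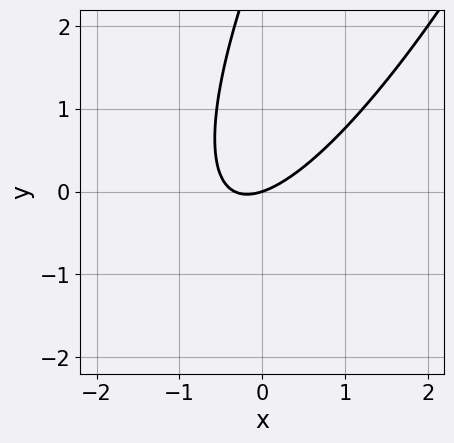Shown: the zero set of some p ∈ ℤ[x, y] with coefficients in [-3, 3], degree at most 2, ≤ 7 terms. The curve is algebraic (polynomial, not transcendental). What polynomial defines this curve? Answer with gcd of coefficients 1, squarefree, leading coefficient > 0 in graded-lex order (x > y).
3*x^2 - 3*x*y + y^2 + x - 3*y

1. The degree is 2 — the shape is more complex than any degree-1 curve.
2. Reading off the gridlines: one y-axis crossing is at y = 0; it crosses the x-axis at the gridline x = 0.
3. Solving for integer coefficients yields p as stated.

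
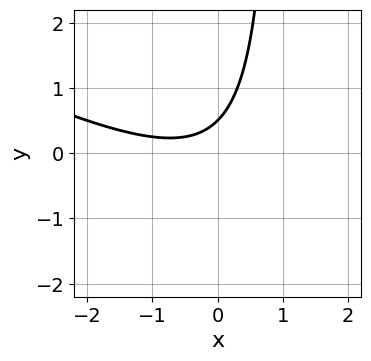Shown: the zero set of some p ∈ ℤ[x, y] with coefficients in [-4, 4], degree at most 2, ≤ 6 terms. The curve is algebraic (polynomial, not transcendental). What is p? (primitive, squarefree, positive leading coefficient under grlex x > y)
x^2 + 2*x*y + x - 2*y + 1

First, degree: no degree-1 curve has this shape, so deg p = 2.
Then, reading off the gridlines: it misses every integer gridline on the x-axis.
Finally, putting this together gives p.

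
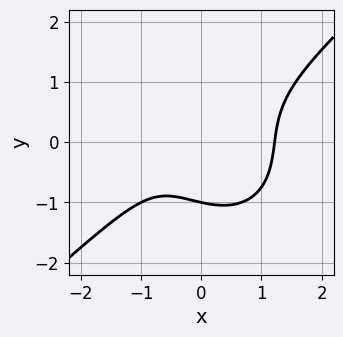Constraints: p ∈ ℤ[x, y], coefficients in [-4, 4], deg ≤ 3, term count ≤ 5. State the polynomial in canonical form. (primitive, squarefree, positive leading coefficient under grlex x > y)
3*x^3 - x^2*y - 3*y^3 - 2*x - 3

The degree is 3 — a generic line meets the curve in up to 3 points.
From the visible intercepts: it crosses the y-axis at the gridline y = -1.
Together with the visible shape, these determine p as stated.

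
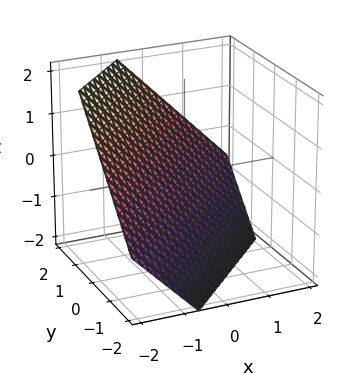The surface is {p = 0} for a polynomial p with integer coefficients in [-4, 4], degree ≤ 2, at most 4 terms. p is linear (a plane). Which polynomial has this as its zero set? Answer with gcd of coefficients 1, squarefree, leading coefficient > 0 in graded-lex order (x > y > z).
3*x - 3*y + 3*z + 2

1. deg p = 1. The surface is flat (a plane).
2. Matching integer coefficients to the picture gives p.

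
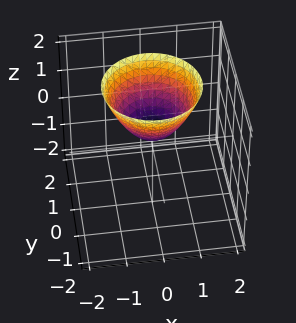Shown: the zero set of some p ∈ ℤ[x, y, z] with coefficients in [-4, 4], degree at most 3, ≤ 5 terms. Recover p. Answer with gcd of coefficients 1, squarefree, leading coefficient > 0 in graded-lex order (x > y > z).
3*x^2 + 3*y^2 - 3*z + 1

First, degree: a generic line meets the surface in up to 2 points, so deg p = 2.
Then, symmetry: every cross-section ⟂ z is a circle, so x, y appear only via x² + y².
Then, observable constraints: no y-intercept at any integer in the box; the surface avoids every integer x-axis point in the box.
Finally, solving for integer coefficients yields p as stated.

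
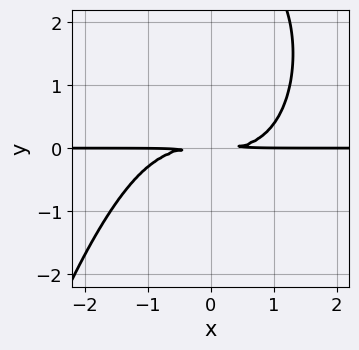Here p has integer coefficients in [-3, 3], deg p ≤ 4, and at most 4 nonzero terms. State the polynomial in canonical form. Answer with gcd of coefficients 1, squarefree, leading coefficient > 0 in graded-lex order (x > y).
1. The degree is 4 — the shape is more complex than any degree-3 curve.
2. Reading off the gridlines: the visible x-axis segment lies entirely on the curve.
3. These observations pin down the coefficients.

x^3*y + y^3 - 3*y^2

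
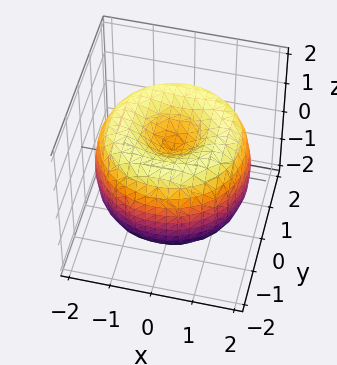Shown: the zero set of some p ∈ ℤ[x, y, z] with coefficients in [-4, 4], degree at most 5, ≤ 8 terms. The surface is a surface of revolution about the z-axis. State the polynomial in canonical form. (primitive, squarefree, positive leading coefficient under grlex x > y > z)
x^4 + 2*x^2*y^2 + y^4 - 3*x^2 - 3*y^2 + 2*z^2 - 1

1. deg p = 4. A generic line meets the surface in up to 4 points.
2. By symmetry, every cross-section ⟂ z is a circle, so x, y appear only via x² + y².
3. Reading off the gridlines: a circular section at z = -1 has radius between 0 and 1.
4. Solving for integer coefficients yields p as stated.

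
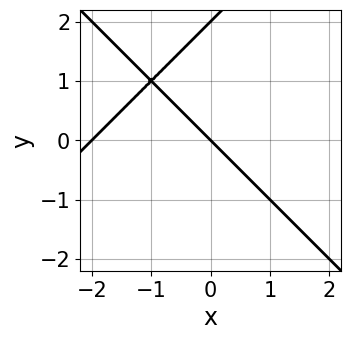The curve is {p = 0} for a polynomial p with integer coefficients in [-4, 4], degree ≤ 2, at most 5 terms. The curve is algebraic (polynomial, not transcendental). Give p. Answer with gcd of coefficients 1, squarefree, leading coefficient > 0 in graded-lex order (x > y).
(a) Degree: a generic line meets the curve in up to 2 points, so deg p = 2.
(b) Reading off the gridlines: among the integer gridlines, it crosses the y-axis at y ∈ {0, 2}; the x-axis gridline crossings are at x ∈ {-2, 0}.
(c) Putting this together gives p.

x^2 - y^2 + 2*x + 2*y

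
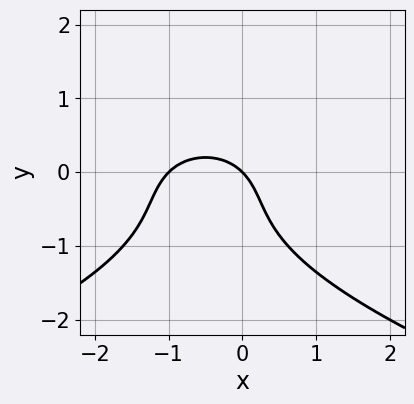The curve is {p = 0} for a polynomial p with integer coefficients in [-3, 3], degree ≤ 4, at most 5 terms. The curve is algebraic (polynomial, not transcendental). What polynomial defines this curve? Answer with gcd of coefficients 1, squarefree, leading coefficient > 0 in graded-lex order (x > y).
y^3 + x^2 + y^2 + x + y

(a) Degree: a generic line meets the curve in up to 3 points, so deg p = 3.
(b) From the axis intercepts and sections: among the integer gridlines, it crosses the x-axis at x ∈ {-1, 0}; it crosses the y-axis at the gridline y = 0.
(c) Assembling these constraints gives the stated polynomial.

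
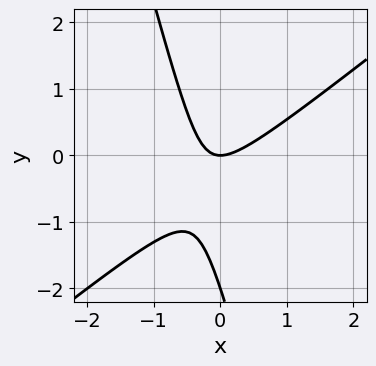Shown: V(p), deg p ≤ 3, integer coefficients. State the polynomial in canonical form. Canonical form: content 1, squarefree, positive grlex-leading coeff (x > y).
3*x^2 - 3*x*y - y^2 - 2*y

First, the degree is 2 — a generic line meets the curve in up to 2 points.
Then, against the integer gridlines: it meets the x-axis at x = 0 (among the integer gridlines); among the integer gridlines, it crosses the y-axis at y ∈ {-2, 0}.
Finally, these observations pin down the coefficients.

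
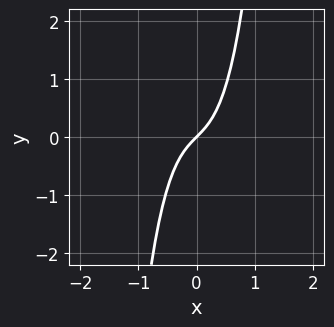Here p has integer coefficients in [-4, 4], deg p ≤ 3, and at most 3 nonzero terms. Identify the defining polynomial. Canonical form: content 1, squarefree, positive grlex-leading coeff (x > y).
3*x^3 + x - y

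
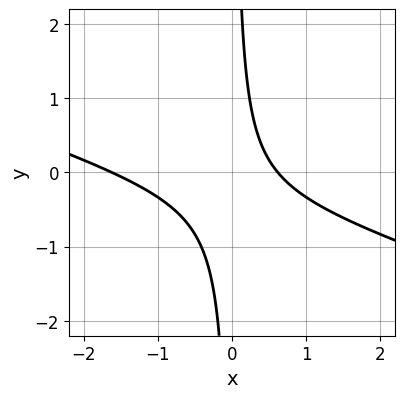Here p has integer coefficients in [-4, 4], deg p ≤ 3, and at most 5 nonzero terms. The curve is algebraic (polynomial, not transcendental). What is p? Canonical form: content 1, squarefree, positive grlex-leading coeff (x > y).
First, deg p = 2.
Next, from the visible intercepts: the curve avoids every integer y-axis point in the box.
Finally, solving for integer coefficients yields p as stated.

x^2 + 3*x*y + x - 1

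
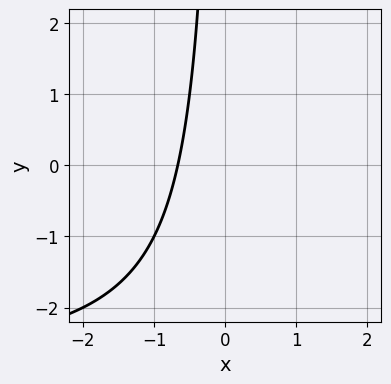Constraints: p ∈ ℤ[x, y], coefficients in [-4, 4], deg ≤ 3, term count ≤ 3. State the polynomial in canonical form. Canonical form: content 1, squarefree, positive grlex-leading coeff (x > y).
x*y + 3*x + 2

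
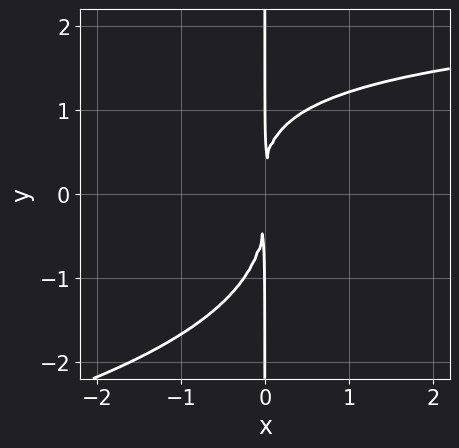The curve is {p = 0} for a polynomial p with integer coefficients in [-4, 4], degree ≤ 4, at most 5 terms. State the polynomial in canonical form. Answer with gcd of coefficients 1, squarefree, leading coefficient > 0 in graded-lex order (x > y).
1. The degree is 4 — the shape is more complex than any degree-3 curve.
2. Reading off the gridlines: every point of the y-axis in the box is on the curve.
3. The integer polynomial consistent with all of this is the stated p.

x*y^3 + x^2*y - 3*x^2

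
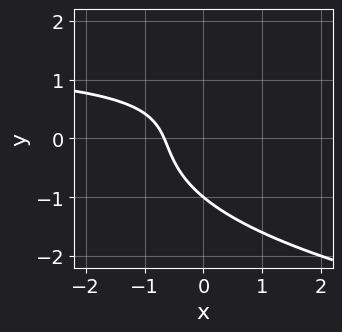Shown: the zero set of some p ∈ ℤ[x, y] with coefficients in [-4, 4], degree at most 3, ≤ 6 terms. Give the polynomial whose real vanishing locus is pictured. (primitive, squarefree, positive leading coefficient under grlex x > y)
1. Degree: no degree-2 curve has this shape, so deg p = 3.
2. From the axis intercepts and sections: it meets the y-axis at y = -1 (among the integer gridlines).
3. Fitting integer coefficients to these (and the overall shape) gives p.

2*y^3 - 2*x*y + 3*x + 2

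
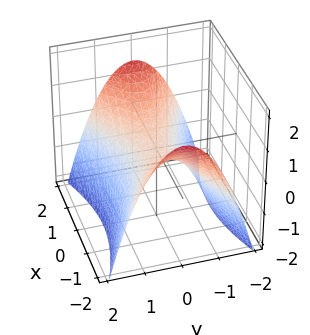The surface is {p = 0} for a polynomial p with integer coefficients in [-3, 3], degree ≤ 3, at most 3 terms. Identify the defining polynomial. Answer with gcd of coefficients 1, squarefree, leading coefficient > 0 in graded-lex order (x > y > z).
1. Degree: a saddle surface; a quadric, so deg p = 2.
2. Symmetries: mirror symmetry x ↦ −x ⇒ only even powers of x; mirror symmetry y ↦ −y ⇒ only even powers of y.
3. Checking where it meets the axes: one x-axis crossing is at x = 0; one y-axis crossing is at y = 0.
4. Together with the visible shape, these determine p as stated.

x^2 - 3*y^2 - 3*z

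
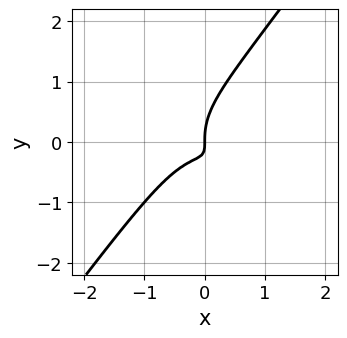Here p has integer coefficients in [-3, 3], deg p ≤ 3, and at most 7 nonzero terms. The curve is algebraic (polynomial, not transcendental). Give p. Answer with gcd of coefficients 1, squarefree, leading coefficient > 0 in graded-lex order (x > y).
(a) The degree is 3 — the shape is more complex than any degree-2 curve.
(b) Checking where it meets the axes: it crosses the y-axis at the gridline y = 0; it crosses the x-axis at the gridline x = 0.
(c) Solving for integer coefficients yields p as stated.

3*x^3 + x*y^2 - 2*y^3 + 3*x*y + x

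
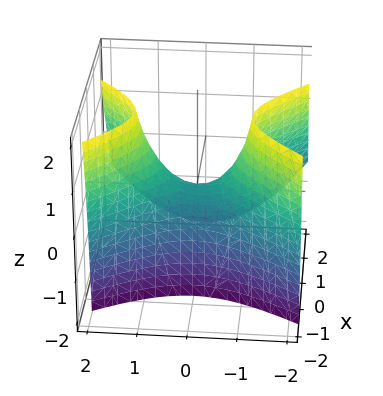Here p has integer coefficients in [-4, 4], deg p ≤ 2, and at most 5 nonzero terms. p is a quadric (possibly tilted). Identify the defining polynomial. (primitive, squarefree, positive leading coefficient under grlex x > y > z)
1. The degree is 2 — no degree-1 surface has this shape.
2. Reading off the gridlines: it meets the x-axis at x = 0 (among the integer gridlines); it meets the z-axis at z = 0 (among the integer gridlines); one y-axis crossing is at y = 0.
3. Together with the visible shape, these determine p as stated.

3*x^2 + 2*x*z - 2*y^2 + 2*z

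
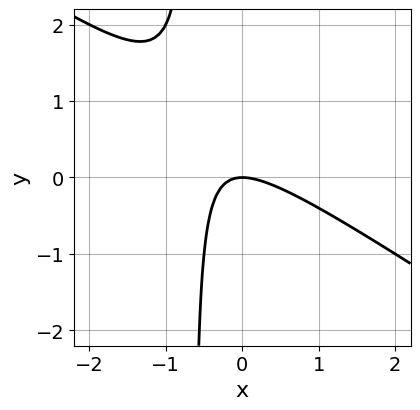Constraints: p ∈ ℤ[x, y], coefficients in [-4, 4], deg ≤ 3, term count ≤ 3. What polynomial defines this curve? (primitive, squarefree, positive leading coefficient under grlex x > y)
First, degree: the shape is more complex than any degree-1 curve, so deg p = 2.
Next, from the visible intercepts: it meets the y-axis at y = 0 (among the integer gridlines); one x-axis crossing is at x = 0.
Finally, putting this together gives p.

2*x^2 + 3*x*y + 2*y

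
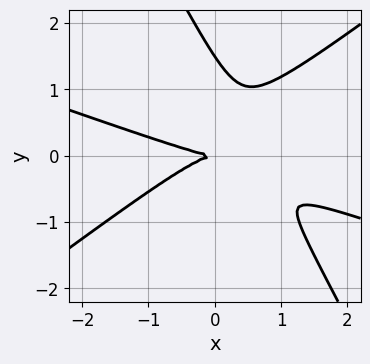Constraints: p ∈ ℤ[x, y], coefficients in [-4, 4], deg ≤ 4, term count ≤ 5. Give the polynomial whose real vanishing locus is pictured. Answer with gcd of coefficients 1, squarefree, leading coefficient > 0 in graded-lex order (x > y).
(a) Degree: a generic line meets the curve in up to 3 points, so deg p = 3.
(b) Checking where it meets the axes: one y-axis crossing is at y = 0; it meets the x-axis at x = 0 (among the integer gridlines).
(c) Solving for integer coefficients yields p as stated.

x^3 + 2*x^2*y - 3*x*y^2 - 2*y^3 + 3*y^2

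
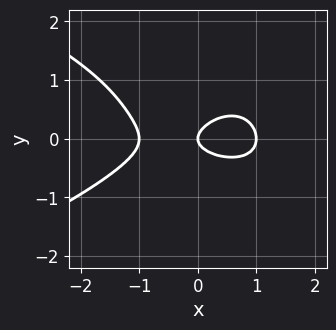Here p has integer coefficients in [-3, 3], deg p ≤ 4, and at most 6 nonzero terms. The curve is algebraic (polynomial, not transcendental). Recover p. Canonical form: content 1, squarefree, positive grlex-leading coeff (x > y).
1. Degree: the shape is more complex than any degree-3 curve, so deg p = 4.
2. Checking where it meets the axes: among the integer gridlines, it crosses the x-axis at x ∈ {-1, 0, 1}; it meets the y-axis at y = 0 (among the integer gridlines).
3. Together with the visible shape, these determine p as stated.

2*y^4 + x^3 - 2*y^3 + 3*y^2 - x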